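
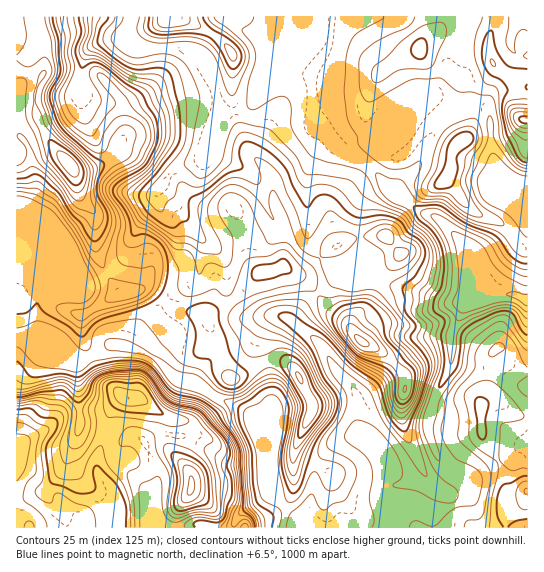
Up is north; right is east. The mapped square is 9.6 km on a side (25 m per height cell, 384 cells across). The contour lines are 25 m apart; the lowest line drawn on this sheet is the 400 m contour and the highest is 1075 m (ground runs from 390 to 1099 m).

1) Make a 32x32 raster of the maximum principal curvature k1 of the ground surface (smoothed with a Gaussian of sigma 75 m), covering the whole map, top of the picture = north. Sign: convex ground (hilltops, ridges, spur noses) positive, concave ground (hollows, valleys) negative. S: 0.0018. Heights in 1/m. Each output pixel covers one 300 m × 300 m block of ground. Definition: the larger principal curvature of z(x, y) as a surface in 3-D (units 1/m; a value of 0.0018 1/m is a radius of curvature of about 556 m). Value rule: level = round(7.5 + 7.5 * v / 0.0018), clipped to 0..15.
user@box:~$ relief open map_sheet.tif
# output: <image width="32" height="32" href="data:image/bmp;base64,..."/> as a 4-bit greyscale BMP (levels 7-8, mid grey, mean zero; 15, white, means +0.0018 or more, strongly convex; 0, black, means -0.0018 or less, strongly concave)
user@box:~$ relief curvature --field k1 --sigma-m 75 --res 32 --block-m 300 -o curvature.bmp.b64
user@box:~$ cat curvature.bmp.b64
<image width="32" height="32" href="data:image/bmp;base64,Qk12AgAAAAAAAHYAAAAoAAAAIAAAACAAAAABAAQAAAAAAAACAAATCwAAEwsAABAAAAAAAAAAAAAAABEREQAiIiIAMzMzAERERABVVVUAZmZmAHd3dwCIiIgAmZmZAKqqqgC7u7sAzMzMAN3d3QDu7u4A////AJmImLiKptj7l3h4iIiImaiIiZi4iv3Lh5mJiHh4iXiqiJiKqHfcjHeNiZiIiLl4q5p3m4iH7Jx3n4qZh4uIeKmpeJqJjMmtmJ+IiIeriIqIqoeLd4mK+5iPl3d46ImqeJnIe4eL3qh3ffmHiueYmXjbq6qq/8upaGj8mIz4mJmZarmc3OZonJZc+pdr+Iqph4eYrs63iL3br7eIfPuIqYiHh4iKmKmZis6Xi9+rp6mJh3ind4mImImph6/piIiqqYd5poiIeKiIiIv7mruqqriJvNuIiJqYh2ecu6mIiInJmJd8zaiIiamIqZmomYd4mIiHe5m4d5iqmqh3iYmYiImIeJt4qZmYmqqYh4qqmHiad3fKiLqYeIioiqiLzJh3m3d4y5q4iImYiXmazKmYicl3es2pd4iZmJh5l5qmae6od33Zd2iaqpioiYennJ7HiJiOx3h4l4qJqIiJh5vsd4iZr8y6mId5iph4iImXrIeLmf2Ju6iHeLmIeHiYmJyXjXzneKq5iImoh3iIh4iL2ayPhniqqYiJiIh4iId4iKivn2d4qYiIiXiIiIiHd4iHy493i9qoiIuHiIiJmHd4iJmc2s+XmoiNiIh4iJmIiIq6irepd4mHf6iIh4iJmoiMiJq6hniYeOyIeIiIiJqIi3iLiZmYzM2IiHiIiId5mHmI"/>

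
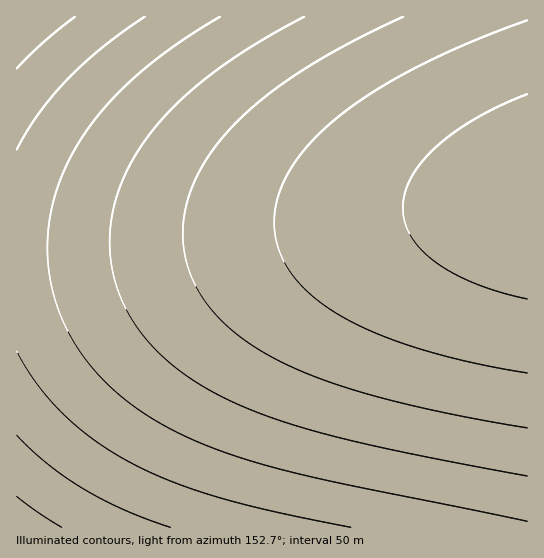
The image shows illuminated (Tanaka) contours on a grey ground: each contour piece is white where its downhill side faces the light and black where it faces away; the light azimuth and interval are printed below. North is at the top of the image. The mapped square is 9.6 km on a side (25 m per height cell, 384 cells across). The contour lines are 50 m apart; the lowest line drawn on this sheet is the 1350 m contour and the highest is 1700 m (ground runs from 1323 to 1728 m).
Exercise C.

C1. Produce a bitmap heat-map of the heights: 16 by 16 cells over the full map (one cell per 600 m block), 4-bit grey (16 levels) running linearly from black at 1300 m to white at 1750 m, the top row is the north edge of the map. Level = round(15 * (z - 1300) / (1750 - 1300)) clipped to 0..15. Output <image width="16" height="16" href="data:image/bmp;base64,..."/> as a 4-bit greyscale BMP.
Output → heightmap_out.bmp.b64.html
<image width="16" height="16" href="data:image/bmp;base64,Qk32AAAAAAAAAHYAAAAoAAAAEAAAABAAAAABAAQAAAAAAIAAAAATCwAAEwsAABAAAAAAAAAAAAAAABEREQAiIiIAMzMzAERERABVVVUAZmZmAHd3dwCIiIgAmZmZAKqqqgC7u7sAzMzMAN3d3QDu7u4A////AN3Mu6qqmZmIzLuqmZiIh3fLqpmIh3dmZrqZiHdmZlVVqZh3ZlVVRESph3ZlVEQzM5iHZlREMzIimHZlVEMyIiKYdmVEMyIiEZh2ZUQzIiERmHZlRDMiIRGYh2VUMzIhEamHdlVDMyIhuph3ZVRDMiK7qYd2VUQzMsu6mIdmVURD"/>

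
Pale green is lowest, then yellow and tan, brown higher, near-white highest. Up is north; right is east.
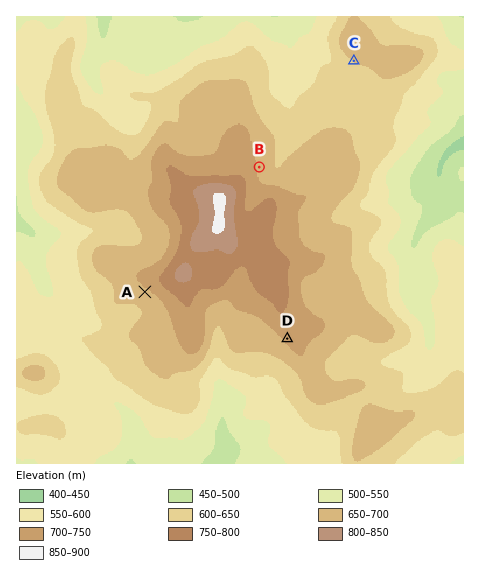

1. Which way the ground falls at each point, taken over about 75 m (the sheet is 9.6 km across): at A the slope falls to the SW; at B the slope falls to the E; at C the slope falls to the SW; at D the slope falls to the SW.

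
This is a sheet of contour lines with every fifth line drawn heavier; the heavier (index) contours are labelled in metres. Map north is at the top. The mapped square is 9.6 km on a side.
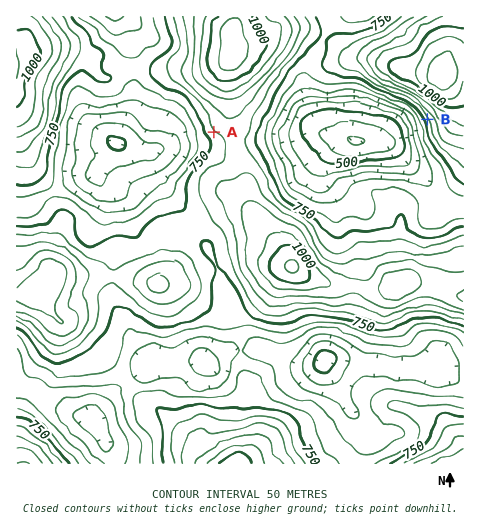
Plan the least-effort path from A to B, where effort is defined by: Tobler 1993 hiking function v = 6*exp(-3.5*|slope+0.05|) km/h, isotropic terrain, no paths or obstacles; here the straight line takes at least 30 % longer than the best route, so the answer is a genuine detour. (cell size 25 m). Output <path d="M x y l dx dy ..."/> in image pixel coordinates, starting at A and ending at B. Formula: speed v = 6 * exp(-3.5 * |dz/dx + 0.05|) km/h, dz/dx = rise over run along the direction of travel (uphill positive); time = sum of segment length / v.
<path d="M214 132l18 0 12-6 50-50 5-2 7 0 16 8 36 0 35 17 10 0 9 5 15 15"/>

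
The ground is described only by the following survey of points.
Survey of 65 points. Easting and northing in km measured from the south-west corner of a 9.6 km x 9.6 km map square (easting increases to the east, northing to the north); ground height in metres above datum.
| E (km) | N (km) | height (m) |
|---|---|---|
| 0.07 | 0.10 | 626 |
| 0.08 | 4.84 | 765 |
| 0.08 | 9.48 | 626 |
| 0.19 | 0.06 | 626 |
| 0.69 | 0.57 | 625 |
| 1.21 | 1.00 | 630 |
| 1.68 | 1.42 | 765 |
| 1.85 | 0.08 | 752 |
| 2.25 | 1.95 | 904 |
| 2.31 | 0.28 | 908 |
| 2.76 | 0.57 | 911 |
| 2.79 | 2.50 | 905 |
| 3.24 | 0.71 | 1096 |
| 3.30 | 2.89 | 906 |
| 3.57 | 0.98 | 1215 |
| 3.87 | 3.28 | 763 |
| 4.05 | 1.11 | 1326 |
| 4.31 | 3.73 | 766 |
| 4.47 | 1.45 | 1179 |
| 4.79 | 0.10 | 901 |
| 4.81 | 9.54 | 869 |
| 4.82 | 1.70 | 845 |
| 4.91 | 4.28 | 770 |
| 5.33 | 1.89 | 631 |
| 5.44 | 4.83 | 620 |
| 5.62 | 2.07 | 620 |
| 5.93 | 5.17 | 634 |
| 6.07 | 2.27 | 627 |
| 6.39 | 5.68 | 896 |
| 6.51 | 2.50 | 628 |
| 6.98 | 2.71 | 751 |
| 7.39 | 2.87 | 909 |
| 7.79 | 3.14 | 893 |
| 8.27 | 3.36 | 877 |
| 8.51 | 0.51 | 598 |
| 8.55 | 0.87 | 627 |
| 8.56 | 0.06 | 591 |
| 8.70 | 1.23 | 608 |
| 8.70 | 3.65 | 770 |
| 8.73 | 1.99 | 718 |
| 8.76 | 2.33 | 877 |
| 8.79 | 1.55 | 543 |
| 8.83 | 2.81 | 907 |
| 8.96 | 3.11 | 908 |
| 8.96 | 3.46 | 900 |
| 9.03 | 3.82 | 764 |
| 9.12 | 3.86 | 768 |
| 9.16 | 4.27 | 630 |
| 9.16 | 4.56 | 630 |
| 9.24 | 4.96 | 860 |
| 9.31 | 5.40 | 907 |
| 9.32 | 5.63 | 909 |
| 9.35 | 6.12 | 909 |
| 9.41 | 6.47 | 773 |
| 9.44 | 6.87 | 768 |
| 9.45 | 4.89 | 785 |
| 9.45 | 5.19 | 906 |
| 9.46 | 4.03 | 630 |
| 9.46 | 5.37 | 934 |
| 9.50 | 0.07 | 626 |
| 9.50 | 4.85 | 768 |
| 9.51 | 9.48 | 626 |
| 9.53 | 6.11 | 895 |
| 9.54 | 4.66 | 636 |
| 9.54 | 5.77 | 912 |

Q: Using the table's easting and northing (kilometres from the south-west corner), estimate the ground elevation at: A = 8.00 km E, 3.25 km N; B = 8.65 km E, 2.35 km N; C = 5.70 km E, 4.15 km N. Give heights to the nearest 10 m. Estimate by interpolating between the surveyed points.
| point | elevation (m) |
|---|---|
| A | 870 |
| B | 910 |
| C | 690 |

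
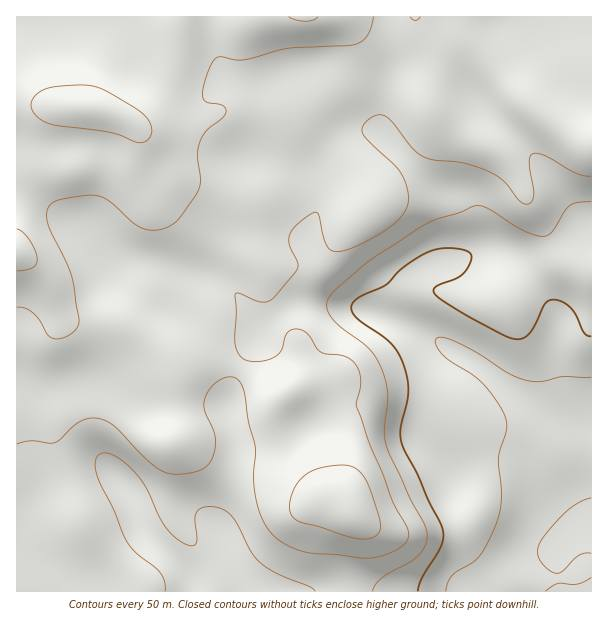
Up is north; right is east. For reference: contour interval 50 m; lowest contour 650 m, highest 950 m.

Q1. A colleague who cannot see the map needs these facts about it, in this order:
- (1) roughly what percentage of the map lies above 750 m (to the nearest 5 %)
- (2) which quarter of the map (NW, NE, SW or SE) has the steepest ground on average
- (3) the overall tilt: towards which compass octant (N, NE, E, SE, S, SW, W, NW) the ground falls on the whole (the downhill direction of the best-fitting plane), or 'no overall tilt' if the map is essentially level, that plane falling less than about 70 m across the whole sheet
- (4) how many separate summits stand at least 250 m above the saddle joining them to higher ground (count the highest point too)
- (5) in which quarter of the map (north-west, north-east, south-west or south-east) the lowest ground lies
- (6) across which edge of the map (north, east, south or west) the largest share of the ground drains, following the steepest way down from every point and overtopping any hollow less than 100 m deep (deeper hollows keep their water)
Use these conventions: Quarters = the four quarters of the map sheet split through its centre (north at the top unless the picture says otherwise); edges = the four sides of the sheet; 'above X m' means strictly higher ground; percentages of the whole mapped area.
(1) Roughly 85 % of the ground is higher than 750 m.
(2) The steepest ground, on average, is in the south-east quarter.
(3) On the whole the ground falls towards the south-east.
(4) Counting only tops that stand 250 m proud, the map has 1 summit.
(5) Look to the south-east quarter for the lowest ground.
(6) Drainage is mainly to the east: more ground falls towards that edge than towards any other.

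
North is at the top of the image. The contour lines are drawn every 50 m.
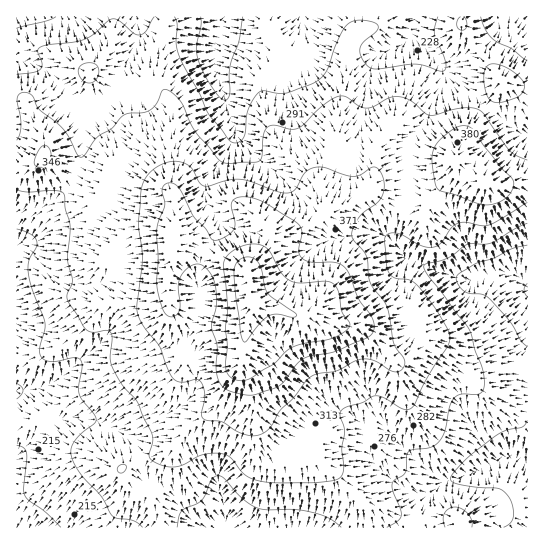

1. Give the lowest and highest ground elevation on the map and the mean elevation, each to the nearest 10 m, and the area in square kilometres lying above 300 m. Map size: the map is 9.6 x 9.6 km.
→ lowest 150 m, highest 540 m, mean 300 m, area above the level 44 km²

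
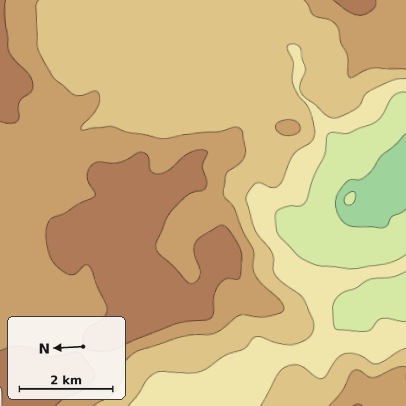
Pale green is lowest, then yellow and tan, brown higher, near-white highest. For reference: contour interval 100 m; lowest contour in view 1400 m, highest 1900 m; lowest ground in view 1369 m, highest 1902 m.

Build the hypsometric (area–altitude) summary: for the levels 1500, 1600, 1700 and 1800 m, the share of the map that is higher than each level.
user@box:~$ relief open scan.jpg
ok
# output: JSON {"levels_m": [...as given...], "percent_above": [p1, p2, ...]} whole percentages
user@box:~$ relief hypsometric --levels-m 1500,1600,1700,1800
{"levels_m": [1500, 1600, 1700, 1800], "percent_above": [89, 75, 42, 15]}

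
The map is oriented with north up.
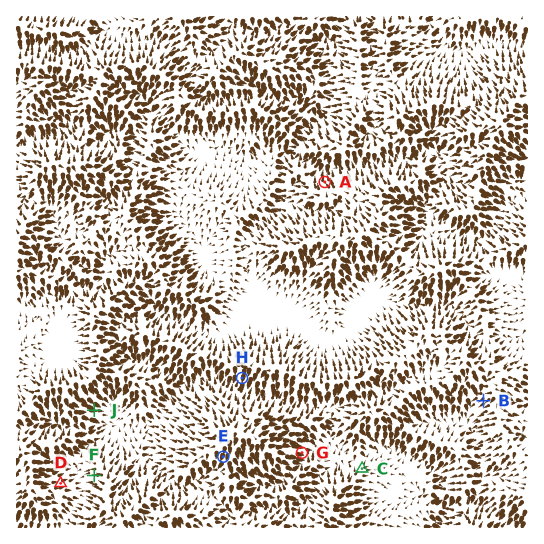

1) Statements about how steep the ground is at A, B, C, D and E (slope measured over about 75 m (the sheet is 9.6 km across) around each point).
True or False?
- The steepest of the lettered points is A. True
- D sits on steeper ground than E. False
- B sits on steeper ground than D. True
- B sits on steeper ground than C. True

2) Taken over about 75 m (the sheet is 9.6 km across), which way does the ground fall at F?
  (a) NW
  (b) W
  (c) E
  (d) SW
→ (b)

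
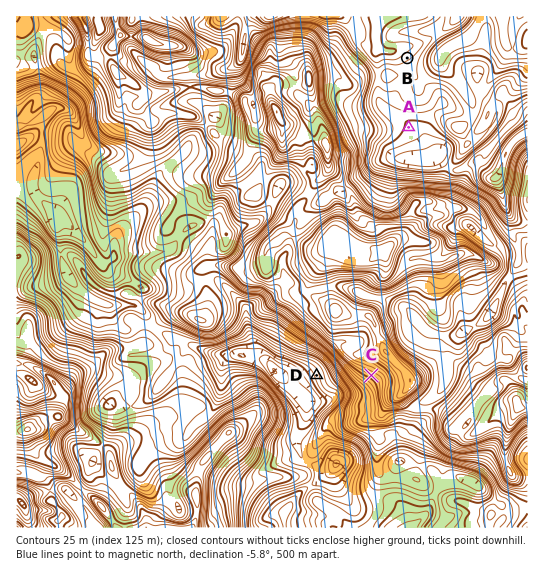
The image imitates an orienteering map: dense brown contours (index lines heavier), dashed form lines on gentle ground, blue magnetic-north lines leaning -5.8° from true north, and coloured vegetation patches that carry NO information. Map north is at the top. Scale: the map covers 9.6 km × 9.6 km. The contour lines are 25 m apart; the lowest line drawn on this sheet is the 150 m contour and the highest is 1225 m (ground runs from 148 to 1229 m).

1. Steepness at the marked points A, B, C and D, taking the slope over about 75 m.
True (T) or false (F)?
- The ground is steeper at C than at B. T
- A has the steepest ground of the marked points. F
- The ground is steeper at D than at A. T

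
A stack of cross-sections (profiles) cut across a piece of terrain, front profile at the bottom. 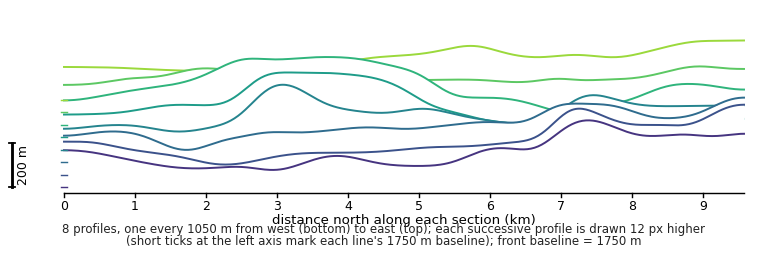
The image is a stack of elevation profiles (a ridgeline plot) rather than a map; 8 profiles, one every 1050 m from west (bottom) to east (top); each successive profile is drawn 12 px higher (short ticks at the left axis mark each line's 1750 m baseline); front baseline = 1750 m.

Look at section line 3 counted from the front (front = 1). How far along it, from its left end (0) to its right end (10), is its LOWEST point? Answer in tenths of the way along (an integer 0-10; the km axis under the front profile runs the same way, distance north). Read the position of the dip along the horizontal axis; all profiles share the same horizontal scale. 2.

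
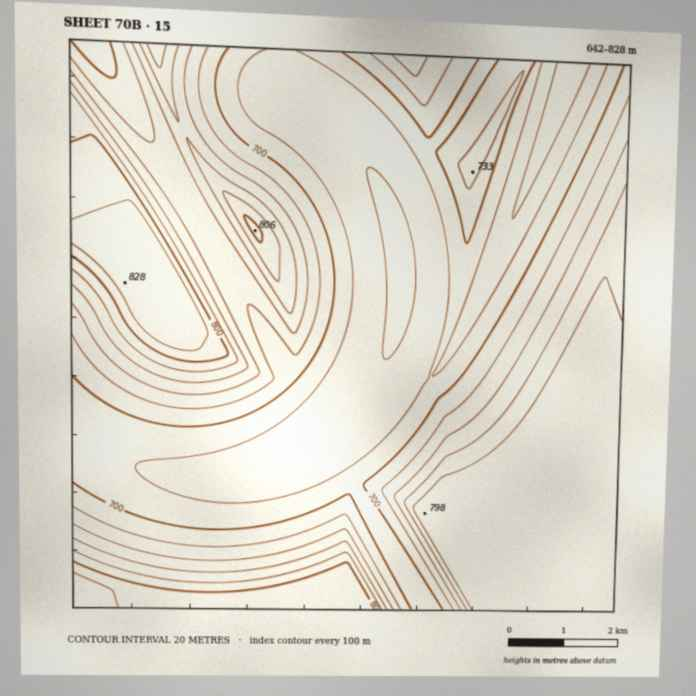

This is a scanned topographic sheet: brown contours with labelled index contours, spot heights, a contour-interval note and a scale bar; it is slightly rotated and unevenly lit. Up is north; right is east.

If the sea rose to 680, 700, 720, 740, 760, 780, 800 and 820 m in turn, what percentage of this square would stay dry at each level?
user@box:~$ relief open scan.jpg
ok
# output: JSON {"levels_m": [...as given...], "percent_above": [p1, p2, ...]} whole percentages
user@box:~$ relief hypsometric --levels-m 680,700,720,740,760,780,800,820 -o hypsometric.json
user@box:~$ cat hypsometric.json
{"levels_m": [680, 700, 720, 740, 760, 780, 800, 820], "percent_above": [80, 63, 50, 39, 31, 24, 8, 3]}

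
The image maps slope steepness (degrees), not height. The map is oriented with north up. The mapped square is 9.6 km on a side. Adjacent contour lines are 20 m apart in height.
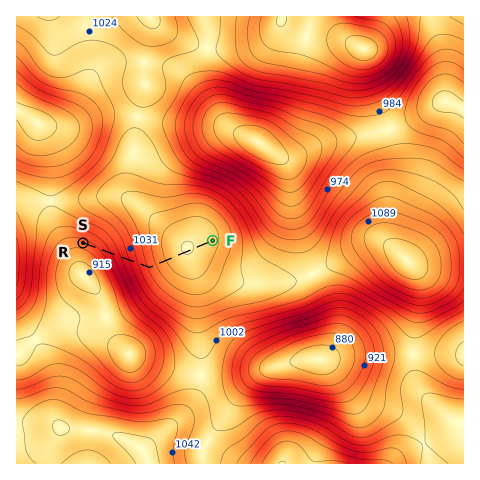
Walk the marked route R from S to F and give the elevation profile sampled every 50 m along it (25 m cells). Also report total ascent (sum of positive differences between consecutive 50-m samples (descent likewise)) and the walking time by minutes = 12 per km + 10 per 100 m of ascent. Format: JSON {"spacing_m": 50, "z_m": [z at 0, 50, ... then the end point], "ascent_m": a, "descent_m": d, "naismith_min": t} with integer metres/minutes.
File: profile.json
{"spacing_m": 50, "z_m": [952, 952, 952, 953, 954, 955, 957, 960, 962, 966, 969, 973, 977, 981, 985, 990, 994, 999, 1004, 1009, 1014, 1020, 1025, 1030, 1035, 1040, 1045, 1050, 1054, 1059, 1063, 1068, 1073, 1078, 1083, 1087, 1092, 1096, 1100, 1104, 1107, 1110, 1113, 1115, 1117, 1119, 1120, 1121, 1121, 1121, 1121, 1120, 1119, 1118, 1117, 1115, 1114, 1112, 1110, 1108, 1107], "ascent_m": 169, "descent_m": 14, "naismith_min": 53}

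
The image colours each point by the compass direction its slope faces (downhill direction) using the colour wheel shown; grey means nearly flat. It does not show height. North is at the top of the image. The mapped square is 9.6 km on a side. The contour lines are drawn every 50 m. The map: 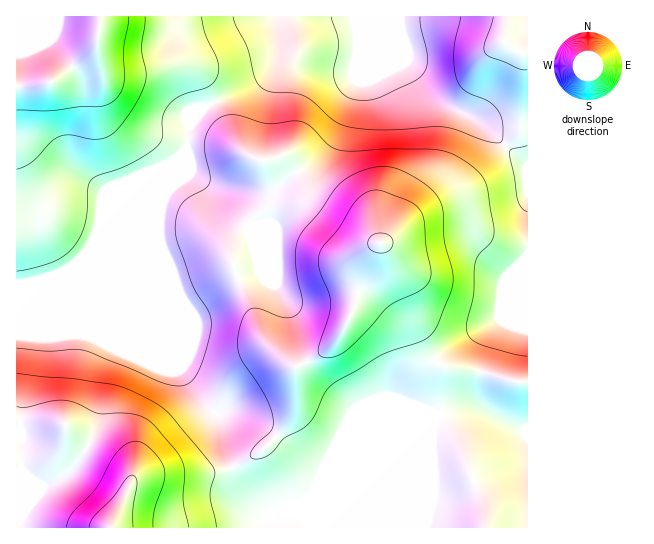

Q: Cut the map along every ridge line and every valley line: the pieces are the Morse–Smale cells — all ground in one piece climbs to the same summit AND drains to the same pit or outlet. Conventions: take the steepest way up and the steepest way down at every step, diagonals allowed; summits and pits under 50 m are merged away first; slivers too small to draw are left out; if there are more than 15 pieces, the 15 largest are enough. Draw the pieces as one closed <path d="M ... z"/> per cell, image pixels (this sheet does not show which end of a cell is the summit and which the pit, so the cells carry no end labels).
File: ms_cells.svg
<path d="M383 16l-104 0 0 37-10 20-14 11-50 23-16 19-2 23-9 8-12 7-67 67-10 18-12 14-24 14-19 6-18 2 1 243 511-1-1-271-23 59-12 19-8 25-5 26 0 13 2 7 7 6-10-3-12 0-24 5-5 4-2 6-49 48-116 48-3 0-11-10-16-22-16-38-7-34-13-12-21-29-19-44 1-71 8 23 14 25 4 0 24-18 22-10 22-8 0-9-11-33-24-22-18-22-17-12 32 15 32 5 16 0 6-2 36-27 17-17 13-22z"/><path d="M398 16l-14 1-33 80-10 28-13 22-17 17-36 27-6 2-16 0-32-5-22-9 12 11 14 19 23 20 11 33 0 9-22 8-22 10-24 18-4 0-14-25-9-23 1 75 18 40 21 29 13 12 7 34 16 38 16 22 11 10 24-8 95-40 49-48 2-6 5-4 24-5 21 2-8-12 0-13 5-26 8-25 12-19 24-60 0-89-46-42-37-20-17-13-20-25-7-13z"/><path d="M278 16l-262 1 1 267 10 0 26-7 24-14 12-14 10-18 67-67 12-7 9-8 2-23 16-19 50-23 14-11 10-20 1-22z"/><path d="M527 16l-128 1 2 36 7 13 20 25 17 13 37 20 45 41z"/>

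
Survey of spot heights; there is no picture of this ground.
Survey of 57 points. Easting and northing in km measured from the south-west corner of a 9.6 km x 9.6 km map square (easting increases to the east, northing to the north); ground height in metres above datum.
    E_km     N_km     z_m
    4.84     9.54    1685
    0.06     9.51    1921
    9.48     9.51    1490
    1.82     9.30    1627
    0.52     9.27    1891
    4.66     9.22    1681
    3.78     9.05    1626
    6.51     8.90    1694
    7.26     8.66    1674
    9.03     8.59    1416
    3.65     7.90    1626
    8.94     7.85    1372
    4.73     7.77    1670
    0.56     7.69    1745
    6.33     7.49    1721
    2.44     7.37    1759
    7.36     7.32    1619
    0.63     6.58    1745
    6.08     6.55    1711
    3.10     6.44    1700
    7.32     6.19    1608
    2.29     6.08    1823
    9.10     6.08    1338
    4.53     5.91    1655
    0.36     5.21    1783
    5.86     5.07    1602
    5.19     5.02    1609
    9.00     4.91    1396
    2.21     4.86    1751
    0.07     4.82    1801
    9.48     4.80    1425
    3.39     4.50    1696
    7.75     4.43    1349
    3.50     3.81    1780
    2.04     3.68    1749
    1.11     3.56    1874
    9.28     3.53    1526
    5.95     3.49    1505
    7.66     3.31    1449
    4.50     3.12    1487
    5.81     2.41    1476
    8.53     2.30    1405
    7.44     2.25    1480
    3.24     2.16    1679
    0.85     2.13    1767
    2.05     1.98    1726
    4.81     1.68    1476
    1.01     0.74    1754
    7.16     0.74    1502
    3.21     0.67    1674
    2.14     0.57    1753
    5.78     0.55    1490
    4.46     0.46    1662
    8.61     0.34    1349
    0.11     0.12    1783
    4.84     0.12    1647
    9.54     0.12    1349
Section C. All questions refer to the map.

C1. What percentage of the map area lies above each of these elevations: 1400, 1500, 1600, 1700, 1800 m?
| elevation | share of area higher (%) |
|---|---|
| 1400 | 92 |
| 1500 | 72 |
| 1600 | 59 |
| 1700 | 33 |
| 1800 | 6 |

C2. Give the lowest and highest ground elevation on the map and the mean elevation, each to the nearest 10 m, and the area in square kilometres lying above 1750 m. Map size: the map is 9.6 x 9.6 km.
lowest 1320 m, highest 1930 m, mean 1620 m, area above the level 16.9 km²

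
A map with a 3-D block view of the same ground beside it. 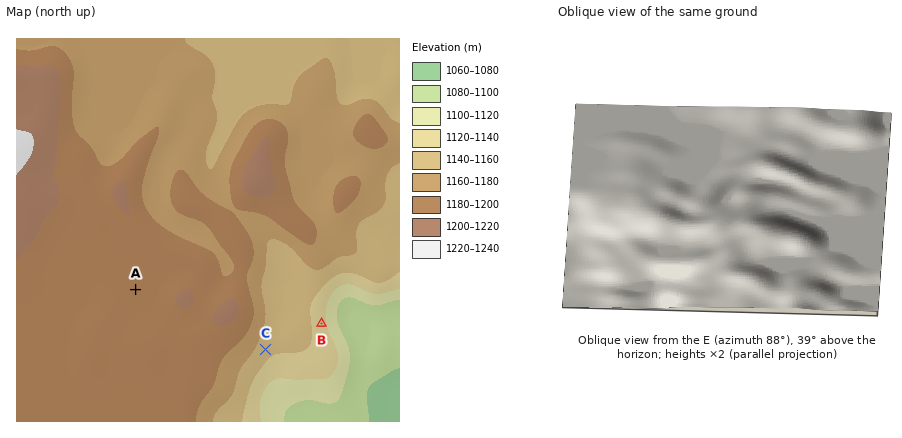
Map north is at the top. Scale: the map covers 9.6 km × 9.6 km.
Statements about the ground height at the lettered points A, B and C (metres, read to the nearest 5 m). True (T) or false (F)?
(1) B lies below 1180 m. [T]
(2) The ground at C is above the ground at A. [F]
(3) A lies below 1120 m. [F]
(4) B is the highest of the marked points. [F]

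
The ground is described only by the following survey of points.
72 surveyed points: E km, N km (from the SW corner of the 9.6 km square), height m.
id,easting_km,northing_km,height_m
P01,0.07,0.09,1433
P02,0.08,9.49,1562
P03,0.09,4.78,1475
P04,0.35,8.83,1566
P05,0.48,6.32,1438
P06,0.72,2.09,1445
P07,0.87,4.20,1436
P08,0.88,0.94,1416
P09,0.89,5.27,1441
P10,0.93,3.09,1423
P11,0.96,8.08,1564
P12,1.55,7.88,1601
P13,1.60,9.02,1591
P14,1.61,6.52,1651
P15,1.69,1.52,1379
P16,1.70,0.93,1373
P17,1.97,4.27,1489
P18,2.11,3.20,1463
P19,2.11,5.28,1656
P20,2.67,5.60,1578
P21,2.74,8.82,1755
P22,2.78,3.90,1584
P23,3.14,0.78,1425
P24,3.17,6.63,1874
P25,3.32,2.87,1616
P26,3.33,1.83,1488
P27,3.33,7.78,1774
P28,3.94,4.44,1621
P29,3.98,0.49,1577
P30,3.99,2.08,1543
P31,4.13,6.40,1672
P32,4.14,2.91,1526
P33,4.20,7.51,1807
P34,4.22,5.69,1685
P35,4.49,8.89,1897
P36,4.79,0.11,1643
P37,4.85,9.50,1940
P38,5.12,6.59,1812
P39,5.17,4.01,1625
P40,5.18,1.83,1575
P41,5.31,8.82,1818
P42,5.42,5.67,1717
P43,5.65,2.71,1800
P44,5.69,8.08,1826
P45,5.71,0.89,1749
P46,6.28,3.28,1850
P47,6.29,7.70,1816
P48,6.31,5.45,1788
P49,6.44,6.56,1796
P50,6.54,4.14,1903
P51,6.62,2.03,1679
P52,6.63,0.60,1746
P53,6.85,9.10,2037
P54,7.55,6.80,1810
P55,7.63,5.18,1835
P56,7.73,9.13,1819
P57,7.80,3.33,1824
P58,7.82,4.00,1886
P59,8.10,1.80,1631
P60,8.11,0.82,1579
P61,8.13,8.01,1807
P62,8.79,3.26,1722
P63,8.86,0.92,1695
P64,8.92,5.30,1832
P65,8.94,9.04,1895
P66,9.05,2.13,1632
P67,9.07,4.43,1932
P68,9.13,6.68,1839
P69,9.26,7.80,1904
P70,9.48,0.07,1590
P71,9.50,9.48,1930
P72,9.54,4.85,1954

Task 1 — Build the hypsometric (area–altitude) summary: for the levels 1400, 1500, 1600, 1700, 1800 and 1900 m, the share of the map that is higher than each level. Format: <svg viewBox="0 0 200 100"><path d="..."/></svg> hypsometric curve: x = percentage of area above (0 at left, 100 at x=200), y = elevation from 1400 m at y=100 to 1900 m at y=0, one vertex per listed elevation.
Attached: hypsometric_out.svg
<svg viewBox="0 0 200 100"><path d="M192 100l-29-20-32-20-34-20-36-20-45-20"/></svg>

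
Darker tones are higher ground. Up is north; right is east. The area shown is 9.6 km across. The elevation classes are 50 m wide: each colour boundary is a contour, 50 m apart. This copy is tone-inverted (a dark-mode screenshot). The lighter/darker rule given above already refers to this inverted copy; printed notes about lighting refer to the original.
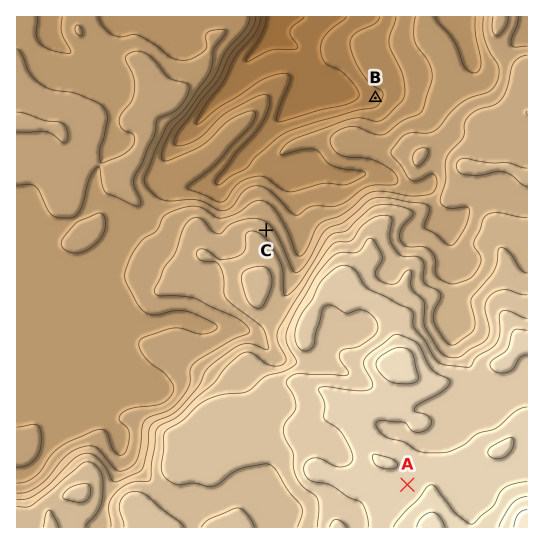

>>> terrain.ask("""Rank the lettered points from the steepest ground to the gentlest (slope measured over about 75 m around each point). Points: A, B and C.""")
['C', 'B', 'A']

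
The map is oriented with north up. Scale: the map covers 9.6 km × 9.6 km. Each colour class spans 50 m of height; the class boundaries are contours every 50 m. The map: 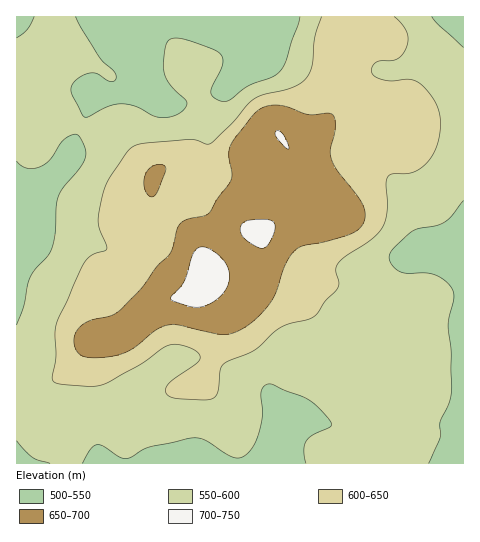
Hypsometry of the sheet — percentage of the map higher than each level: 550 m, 83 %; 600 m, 38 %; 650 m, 15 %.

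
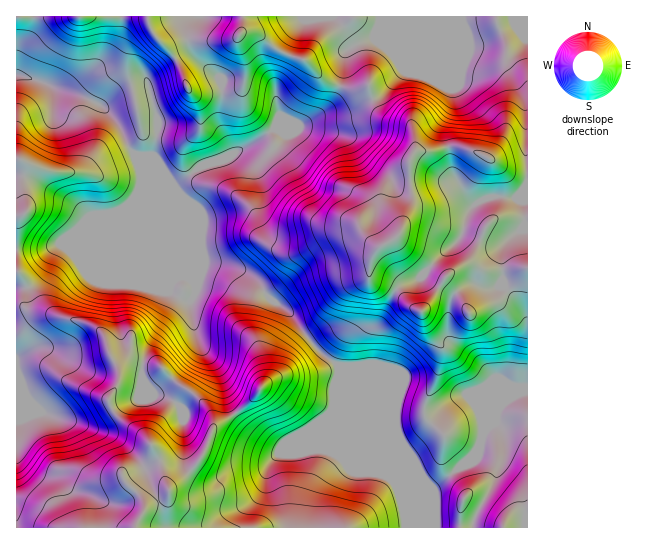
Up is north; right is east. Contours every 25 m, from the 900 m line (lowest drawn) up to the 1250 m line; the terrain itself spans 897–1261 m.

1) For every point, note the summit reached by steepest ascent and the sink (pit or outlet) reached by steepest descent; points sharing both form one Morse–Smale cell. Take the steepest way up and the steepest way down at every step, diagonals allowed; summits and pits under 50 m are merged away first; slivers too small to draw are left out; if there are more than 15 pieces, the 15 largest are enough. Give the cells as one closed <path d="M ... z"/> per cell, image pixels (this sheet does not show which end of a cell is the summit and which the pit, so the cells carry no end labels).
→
<path d="M527 16l-192 0 17 23 7 4-12 6-3 6-1 20-4 15-13 19-28 18-11 4-13-2-49 30-23 6-27 20-12-3 13 13 27 64 3 4 24 2 17 8 14 13 4 8 8 7 15 10 24 32 14 14 11 7 4 7 50 50 6 16 15 21 7 15 12 15 7-3 38-32 8-22 8-8 7-16 14-11 15-6z"/><path d="M18 75l-2 0 0 452 389 1 0-15-8-30-41-97-19-22-11-7-14-14-19-26-12-12-8-4-22-25-17-9-28-4-3-4-27-64-27-27 3 13 44 104 0 6-6 10-19-8-4-6-30-72 0-22 4-10 0-12-4-13-8-9-10-24-18-20-19-9z"/><path d="M334 16l-212 0-3 22-10 16-34 31-14 5 42 15 19-16 11-4 14-1 10 33 0 16-4 21-2 2-14 1 26 24 12 4 27-20 23-6 49-30 13 2 11-4 30-20 5-6 8-19 3-27 3-6 12-6-7-4z"/><path d="M359 389l0 4 38 90 8 30 1 15 122-1-1-136-14 5-14 11-7 16-8 8-8 22-38 32-7 3-12-15-7-15-15-21-6-16z"/><path d="M121 16l-104 0-1 58 45 15 14-4 20-16 20-23 5-12z"/>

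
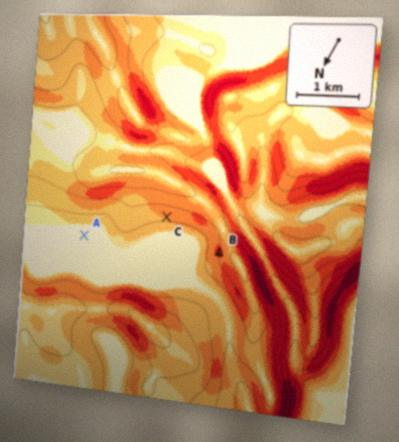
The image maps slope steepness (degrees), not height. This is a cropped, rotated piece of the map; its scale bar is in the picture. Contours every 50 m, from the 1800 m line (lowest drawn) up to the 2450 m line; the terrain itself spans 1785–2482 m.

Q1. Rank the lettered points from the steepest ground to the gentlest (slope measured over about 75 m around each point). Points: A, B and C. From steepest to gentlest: B C A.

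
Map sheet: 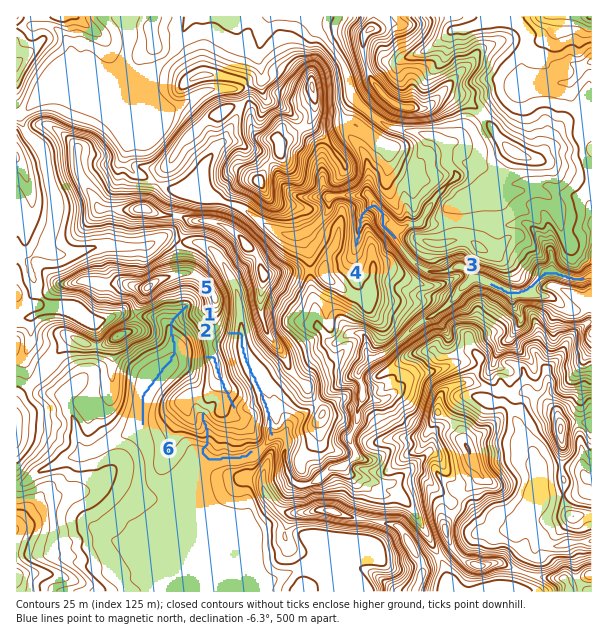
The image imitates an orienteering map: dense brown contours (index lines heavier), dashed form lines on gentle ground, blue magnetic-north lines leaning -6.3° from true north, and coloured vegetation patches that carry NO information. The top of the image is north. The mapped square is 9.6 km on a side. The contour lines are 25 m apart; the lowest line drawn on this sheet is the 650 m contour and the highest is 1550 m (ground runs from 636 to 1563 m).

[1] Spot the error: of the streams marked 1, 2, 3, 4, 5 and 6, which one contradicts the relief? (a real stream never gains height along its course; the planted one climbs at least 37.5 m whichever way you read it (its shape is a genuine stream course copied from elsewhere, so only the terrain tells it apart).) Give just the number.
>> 2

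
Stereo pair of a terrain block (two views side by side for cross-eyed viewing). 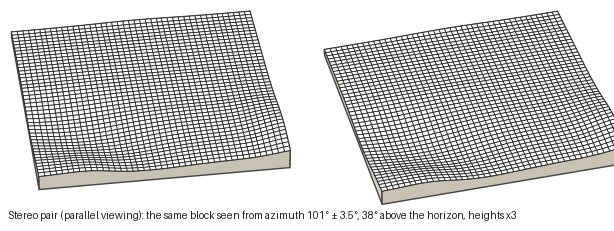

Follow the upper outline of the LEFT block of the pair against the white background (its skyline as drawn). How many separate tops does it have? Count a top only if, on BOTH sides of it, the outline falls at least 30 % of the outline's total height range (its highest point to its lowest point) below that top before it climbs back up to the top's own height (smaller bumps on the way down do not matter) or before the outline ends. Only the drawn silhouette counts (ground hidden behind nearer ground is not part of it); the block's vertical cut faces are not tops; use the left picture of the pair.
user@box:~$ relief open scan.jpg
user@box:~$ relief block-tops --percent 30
0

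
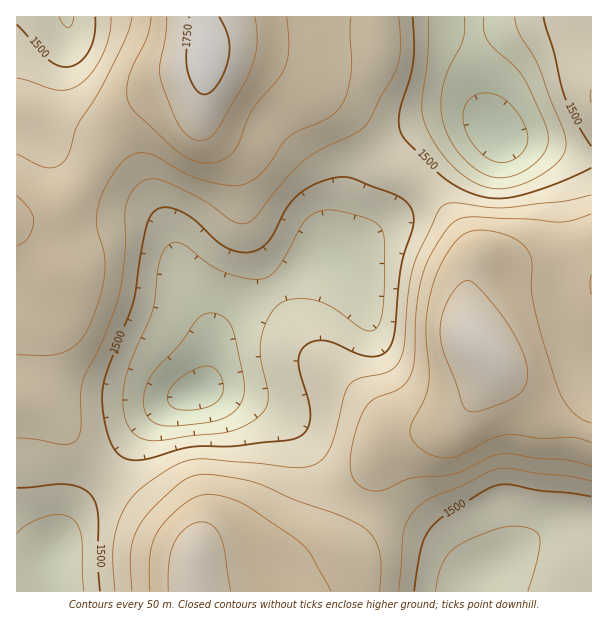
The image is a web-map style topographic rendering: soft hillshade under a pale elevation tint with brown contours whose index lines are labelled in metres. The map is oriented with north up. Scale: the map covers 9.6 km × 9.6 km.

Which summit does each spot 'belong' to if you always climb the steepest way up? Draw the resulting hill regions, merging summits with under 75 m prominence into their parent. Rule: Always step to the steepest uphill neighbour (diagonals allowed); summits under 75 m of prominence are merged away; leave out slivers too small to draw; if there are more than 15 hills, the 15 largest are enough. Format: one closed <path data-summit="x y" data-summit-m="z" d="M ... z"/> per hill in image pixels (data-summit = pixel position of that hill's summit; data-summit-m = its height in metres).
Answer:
<path data-summit="207 54" data-summit-m="1766" d="M591 16l-575 1 1 575 38-1-1-34 7-23 11-19 12-17 26-28 26-36 13-14 25-20 28-11 6-14 6-34 8-17 18-17 41-21 34-24 11-4 10 0 2-3 14-39 8-31 13-21 19-18 21-14 16-8 24-6 21 0 12 4 15 16 5 1 30 3 37 12 12 3 7-1z"/><path data-summit="477 342" data-summit-m="1745" d="M474 118l-21 0-31 9-18 11-24 19-13 14-7 14-8 31-14 39-2 3-10 0-11 4-34 24-45 24-19 22-9 43-6 14 34 7 25 8 20 11 17 16 22 43 15 18 28 16 26 8 31 13 23 15 31 32 5 1 25-17 26-20 13-8 20-6 29-1 0-367-56-16-35-4-15-16z"/><path data-summit="194 569" data-summit-m="1730" d="M213 390l-10 0-15 4-27 15-25 25-26 36-32 36-11 16-12 29-1 33 2 8 418-1 0-6 4-7-41-38-26-16-48-16-28-16-15-18-16-34-17-20-26-16z"/>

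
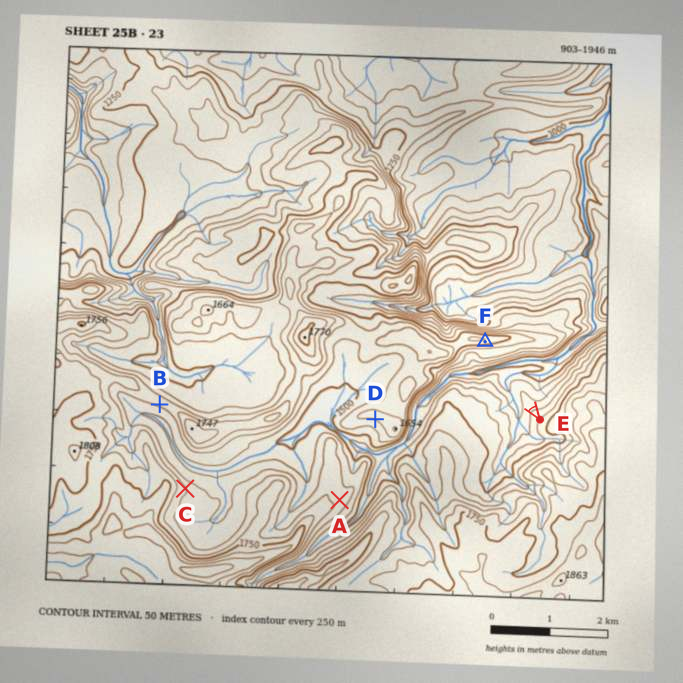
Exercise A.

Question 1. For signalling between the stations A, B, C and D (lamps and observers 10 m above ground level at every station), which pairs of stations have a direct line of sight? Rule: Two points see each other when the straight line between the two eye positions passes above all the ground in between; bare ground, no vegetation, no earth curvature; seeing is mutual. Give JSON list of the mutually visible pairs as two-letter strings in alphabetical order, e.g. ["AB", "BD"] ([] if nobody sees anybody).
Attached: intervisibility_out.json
["AD", "BC", "CD"]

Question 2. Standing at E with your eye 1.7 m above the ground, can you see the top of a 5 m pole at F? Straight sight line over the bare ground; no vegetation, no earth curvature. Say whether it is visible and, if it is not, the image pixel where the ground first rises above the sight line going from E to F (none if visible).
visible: true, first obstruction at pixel None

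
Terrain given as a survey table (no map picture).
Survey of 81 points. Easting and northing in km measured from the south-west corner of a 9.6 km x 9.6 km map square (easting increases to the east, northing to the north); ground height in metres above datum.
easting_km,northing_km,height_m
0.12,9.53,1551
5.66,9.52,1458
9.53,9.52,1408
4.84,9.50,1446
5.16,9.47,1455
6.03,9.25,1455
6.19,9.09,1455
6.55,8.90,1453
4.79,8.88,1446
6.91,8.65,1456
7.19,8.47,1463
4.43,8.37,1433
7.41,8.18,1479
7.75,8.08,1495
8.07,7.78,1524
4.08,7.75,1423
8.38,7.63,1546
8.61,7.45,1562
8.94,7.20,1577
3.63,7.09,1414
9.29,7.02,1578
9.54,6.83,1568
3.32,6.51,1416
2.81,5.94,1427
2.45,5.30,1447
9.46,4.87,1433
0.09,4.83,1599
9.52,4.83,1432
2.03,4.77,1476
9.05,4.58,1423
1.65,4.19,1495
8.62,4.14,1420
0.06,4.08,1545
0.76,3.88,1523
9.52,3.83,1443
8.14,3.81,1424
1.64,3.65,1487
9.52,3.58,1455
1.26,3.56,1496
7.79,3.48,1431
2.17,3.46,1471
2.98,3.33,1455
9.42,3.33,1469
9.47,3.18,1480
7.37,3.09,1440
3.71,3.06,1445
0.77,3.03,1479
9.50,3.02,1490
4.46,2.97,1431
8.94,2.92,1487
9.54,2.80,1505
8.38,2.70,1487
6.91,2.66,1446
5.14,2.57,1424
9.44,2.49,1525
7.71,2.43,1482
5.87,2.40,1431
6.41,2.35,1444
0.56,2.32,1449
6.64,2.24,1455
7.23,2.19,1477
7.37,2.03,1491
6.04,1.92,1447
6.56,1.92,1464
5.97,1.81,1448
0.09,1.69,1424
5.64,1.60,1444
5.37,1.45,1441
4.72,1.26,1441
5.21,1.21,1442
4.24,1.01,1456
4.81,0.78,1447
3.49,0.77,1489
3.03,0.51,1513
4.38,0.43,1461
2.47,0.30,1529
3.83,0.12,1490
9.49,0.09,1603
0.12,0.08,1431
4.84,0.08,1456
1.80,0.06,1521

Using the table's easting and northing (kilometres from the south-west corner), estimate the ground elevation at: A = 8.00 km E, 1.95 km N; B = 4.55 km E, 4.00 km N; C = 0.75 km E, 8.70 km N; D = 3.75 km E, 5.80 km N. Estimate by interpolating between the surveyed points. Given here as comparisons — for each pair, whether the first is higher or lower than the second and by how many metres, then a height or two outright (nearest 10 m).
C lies higher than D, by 110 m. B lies lower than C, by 110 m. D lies lower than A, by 90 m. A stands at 1520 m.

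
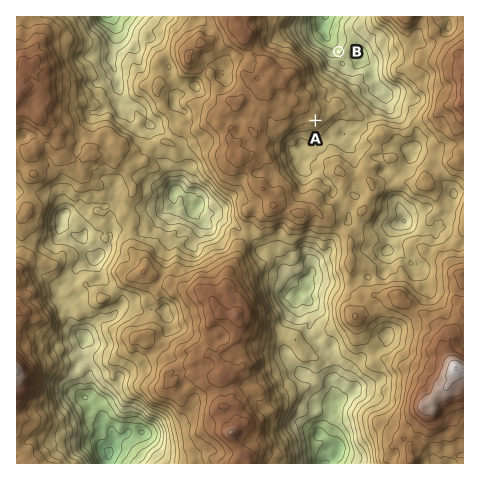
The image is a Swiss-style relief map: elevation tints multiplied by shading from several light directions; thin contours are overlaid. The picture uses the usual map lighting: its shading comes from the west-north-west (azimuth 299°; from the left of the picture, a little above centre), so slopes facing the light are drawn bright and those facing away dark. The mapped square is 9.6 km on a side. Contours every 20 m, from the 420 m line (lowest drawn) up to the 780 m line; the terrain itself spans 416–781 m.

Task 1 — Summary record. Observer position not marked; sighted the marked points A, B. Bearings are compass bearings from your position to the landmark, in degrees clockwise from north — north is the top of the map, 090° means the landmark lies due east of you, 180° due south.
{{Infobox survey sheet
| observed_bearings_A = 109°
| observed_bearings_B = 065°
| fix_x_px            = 244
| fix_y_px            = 96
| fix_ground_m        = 680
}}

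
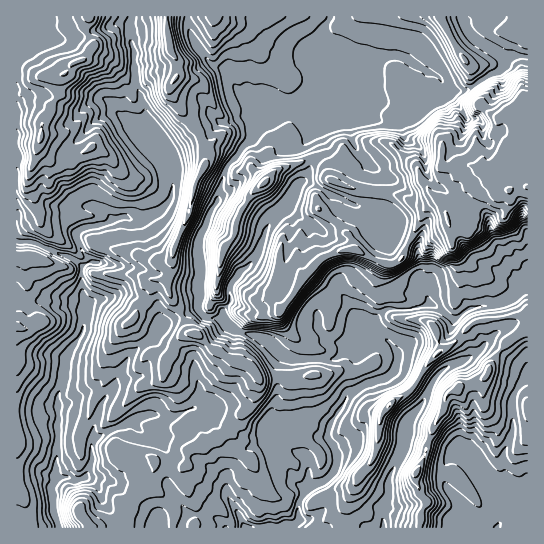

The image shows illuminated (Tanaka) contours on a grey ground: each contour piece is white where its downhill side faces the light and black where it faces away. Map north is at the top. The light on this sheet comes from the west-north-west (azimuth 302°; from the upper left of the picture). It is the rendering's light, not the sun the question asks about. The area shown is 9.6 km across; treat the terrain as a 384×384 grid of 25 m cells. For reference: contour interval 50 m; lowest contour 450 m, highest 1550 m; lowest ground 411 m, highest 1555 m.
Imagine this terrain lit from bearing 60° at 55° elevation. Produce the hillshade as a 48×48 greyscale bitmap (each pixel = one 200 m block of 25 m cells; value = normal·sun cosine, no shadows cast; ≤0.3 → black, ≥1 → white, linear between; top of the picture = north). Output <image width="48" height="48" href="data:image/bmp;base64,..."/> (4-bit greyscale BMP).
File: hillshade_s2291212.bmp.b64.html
<image width="48" height="48" href="data:image/bmp;base64,Qk32BAAAAAAAAHYAAAAoAAAAMAAAADAAAAABAAQAAAAAAIAEAAATCwAAEwsAABAAAAAAAAAAAAAAABEREQAiIiIAMzMzAERERABVVVUAZmZmAHd3dwCIiIgAmZmZAKqqqgC7u7sAzMzMAN3d3QDu7u4A////ALztAK7czMu7vMvoZneGmpu8llndy7u7u73qBN7KzMq7vL3GeJqnmZq8p1jc3KvLu87qFu66u6q6rM2Xmr25uYm8t0Xe66zLu97raMyqqry5vNuIq97bmXi8thf/2b3Lu+7sq6iImryqvMqZvd3LqFe7xSruu9y6qu3beJdomru6zMqZzdvKq3SryCrezcupmtzLeKdZu826u7qr3svKvKZavGbd3LmImd3cebh7zdyqu7u87cu73IhHzZTM26d5l+7sibqL3Mqqq7u83Lu824lFzbSKunV6pu7smKqru7qqu7q8zLu7yohEzbRKmEWMt+7cmKmKu6qau7mbu6qru5dVyrg3l1ettt3cmJmZqpiKu6mJqqmqq7h1fapTmInNt9zLmImpmYZ6uoh4qrmZq7qZeNqSarvdusvMt3mqiHesyXd3rcqqvLq7uGunSszN3czdt3ipmInNx2eJ3+y83tu7y2abiJnd3d3tuGeaiJrNtmis/+3M3dy8zISIq4bNzN3cuWaKmZq7hZ3e/8mbzdy825VIuqmbu8uqu3RomrmYe+7u6me83MzMuZY4y6qZururzJRHm8t3z/7HMSjdy8zLl2Q82qqqmcze7rVGrMuK7toQIljcu8y4Z4i+2YvMu83u7bdmjMl97JY0Zqqcu8uHirzLmsu7qbzd3Kd2aKeu6Fl0ib15u7l3m7y4iqq8uqu7u4RWVpnO1VuXibu3rKiJqsyoeaqrzaqqq4aYeJrN1UrId5q6iphzNYqoaKvMzKq87bmHeIm95QqrdYuslkIAN2liBKzMu83uy5ZXiqnN5AqrpHu7uEFLy6gQBYm7u8ynnHervLis1Qi8xnu8uovuyscgR1aYmnVb7JvMzLhsuTW92YvMuZ3supdRaXdzW1a928u7u7pZnFKt26q6ec3MunZTi8xSaEfN27u6mqpUq5J8u7qGndy7qVVFq8tXhUjMzLqXeauCu8U5mbt2zbqZl2ZIu7lol2iqqqlleryhe7kziKyYuXm7uoNrqaiKuWiqmJdXrN2yW6tkXMunWM3cyTOpmZmruzeqmYZq3u20Kqt4me24i93bljiWqqq8ywasu5iu/uyjKdu5zLzMu73JdXx1q7u7uwWsy7zv/tuCOezMvN3Kqs2Xe9olzKy6uyS93c3/7clBW97du8zMuruZzcUn3aupqzW93d7+26YSne7+y7zMzMu7zLYnzbhoqka93u/tuoEGzt7tu7u7u7u7u7tmm4Fau2esze7bqUA73d/su7u7u7u7q7u6hAa5qniavN2pqRB83O/cuqu7u7u7q7u8pRbJdneJu7mJuBKczv7LqqvMu7u7q7vLlneJVWeau5ebxzWM7/26qrzMu7u7u7y6YmzZZpqqvKq92EWO/9uqq8zLu7u7u7uoMq3cuqu7ur3e6DSv/ZqqvMzLu7u7u6qmGO7ambu7uq7/10Pf54q7vMy7u6qqqqqDTeyYiLuqqb7+yETvtZu8y7u7uqqqqplirsmaqruqmK3uuEXulpvMu7u7u5qqqYdF7qq6qg=="/>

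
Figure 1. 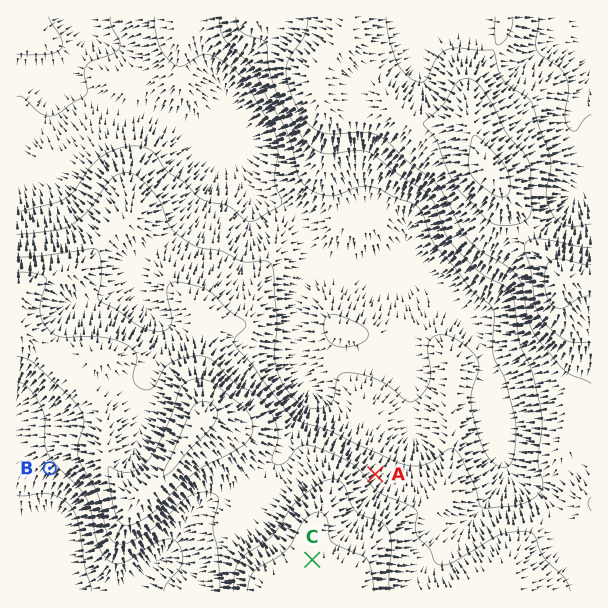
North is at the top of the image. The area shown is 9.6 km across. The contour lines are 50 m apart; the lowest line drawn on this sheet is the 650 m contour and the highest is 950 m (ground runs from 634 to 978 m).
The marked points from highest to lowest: C A B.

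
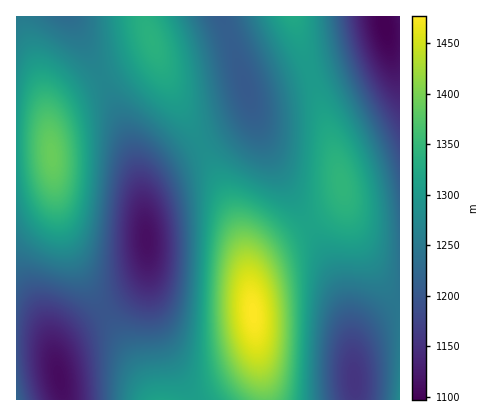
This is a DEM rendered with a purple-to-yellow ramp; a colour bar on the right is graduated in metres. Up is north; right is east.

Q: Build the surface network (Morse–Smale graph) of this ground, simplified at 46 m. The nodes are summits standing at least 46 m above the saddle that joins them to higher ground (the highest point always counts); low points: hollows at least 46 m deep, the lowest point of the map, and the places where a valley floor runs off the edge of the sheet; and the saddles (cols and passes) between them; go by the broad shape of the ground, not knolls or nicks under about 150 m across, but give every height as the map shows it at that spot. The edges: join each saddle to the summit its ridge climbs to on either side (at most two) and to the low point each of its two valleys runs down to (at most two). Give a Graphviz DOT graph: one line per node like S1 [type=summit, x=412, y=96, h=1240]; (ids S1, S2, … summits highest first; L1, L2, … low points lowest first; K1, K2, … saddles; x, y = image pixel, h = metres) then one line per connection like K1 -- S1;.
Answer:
graph terrain {
  S1 [type=summit, x=254, y=314, h=1477];
  S2 [type=summit, x=52, y=156, h=1390];
  S3 [type=summit, x=152, y=40, h=1339];
  L1 [type=low, x=384, y=24, h=1097];
  L2 [type=low, x=60, y=378, h=1109];
  L3 [type=low, x=146, y=240, h=1112];
  L4 [type=low, x=354, y=380, h=1155];
  L5 [type=low, x=246, y=86, h=1205];
  K1 [type=saddle, x=308, y=224, h=1315];
  K2 [type=saddle, x=310, y=76, h=1302];
  K3 [type=saddle, x=200, y=144, h=1283];
  K4 [type=saddle, x=102, y=78, h=1269];
  K5 [type=saddle, x=398, y=304, h=1246];
  K6 [type=saddle, x=104, y=312, h=1198];
  K1 -- S1;
  K1 -- L4;
  K1 -- L5;
  K2 -- S1;
  K2 -- L1;
  K2 -- L5;
  K3 -- S1;
  K3 -- S3;
  K3 -- L3;
  K3 -- L5;
  K4 -- S2;
  K4 -- S3;
  K4 -- L2;
  K4 -- L3;
  K5 -- S1;
  K5 -- L1;
  K5 -- L4;
  K6 -- S1;
  K6 -- S2;
  K6 -- L2;
  K6 -- L3;
}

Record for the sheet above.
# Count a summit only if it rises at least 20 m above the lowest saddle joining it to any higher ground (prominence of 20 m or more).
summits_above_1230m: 4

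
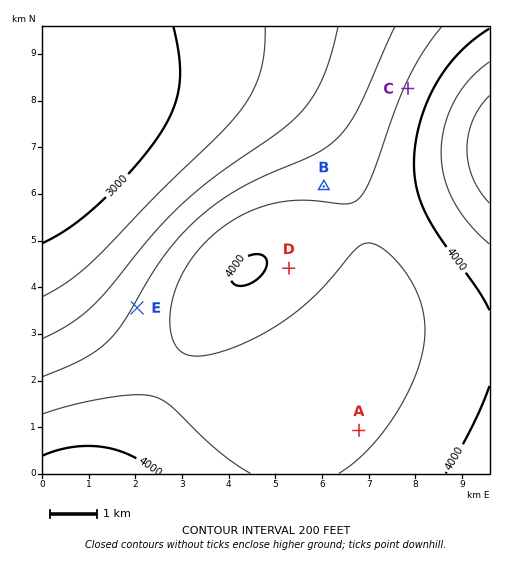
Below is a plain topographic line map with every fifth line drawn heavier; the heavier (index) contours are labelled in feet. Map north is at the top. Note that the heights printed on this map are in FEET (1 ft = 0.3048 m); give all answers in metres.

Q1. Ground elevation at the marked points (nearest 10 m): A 1140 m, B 1140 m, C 1170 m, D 1200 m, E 1110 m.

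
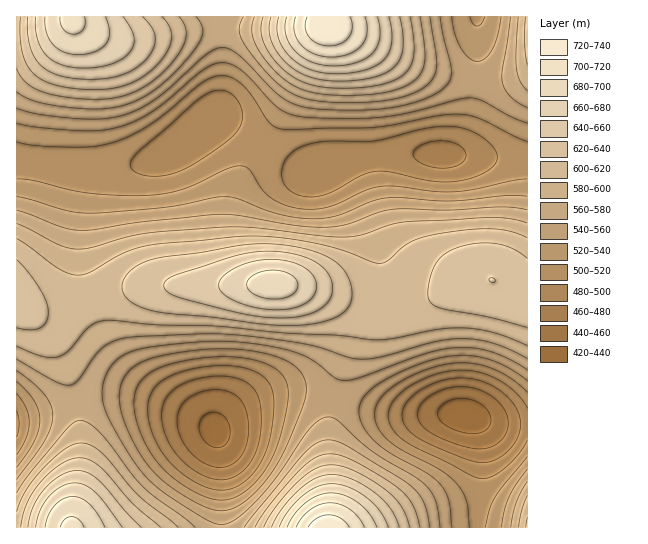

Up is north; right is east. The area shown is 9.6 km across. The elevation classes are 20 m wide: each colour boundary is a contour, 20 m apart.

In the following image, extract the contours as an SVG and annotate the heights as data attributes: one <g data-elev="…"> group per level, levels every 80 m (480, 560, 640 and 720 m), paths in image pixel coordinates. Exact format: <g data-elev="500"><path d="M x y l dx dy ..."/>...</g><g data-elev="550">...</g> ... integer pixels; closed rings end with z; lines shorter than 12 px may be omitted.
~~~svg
<g data-elev="480"><path d="M217 480l-11-3-11-6-10-8-9-9-7-11-4-10-3-11 0-11 1-8 4-7 6-6 8-5 22-8 24-1 18 5 6 5 5 5 5 16 0 24-5 22-10 15-13 10-8 2z"/><path d="M477 462l-15-4-31-13-13-7-8-7-6-8-2-8 2-9 6-8 10-8 13-7 14-4 14-1 13 1 12 4 11 6 10 8 8 9 5 11 0 10-3 11-7 11-11 9-10 4z"/><path d="M434 167l-10-2-8-6-3-5 3-5 11-6 16-2 14 3 8 7 1 7-7 7-12 3z"/></g><g data-elev="560"><path d="M440 527l-4-25-4-9-6-7-12-10-40-23-15-12-21-20-9-4-10 3-9 8-37 54-28 30-11 8-8 4-8 0-8-3-50-31-13-12-12-15-20-33-11-23-2-17 4-16 5-8 6-7 8-5 10-4 32-5 48-4 39 3 38 7 19 8 23 18 9 4 18-4 66-24 30-5 17 0 17 4 18 7 18 11"/><path d="M527 481l-11 21-5 25"/><path d="M17 371l16 12 11 11 7 11 2 10-2 12-6 12-28 40"/><path d="M527 210l-25-3-53 3-54-1-17 4-32 12-23 2-32-2-54-10-20-1-76 8-58 8-21-3-45-17"/><path d="M17 108l24 7 38 4 24 0 20-4 16-6 15-9 16-12 36-33 9-6 7-2 7 2 8 4 40 40 10 8 11 4 20 4 32 1 28-1 24-3 18-5 14-6 9-6 7-8 1-7 0-7-8-32-3-18"/><path d="M511 17l-9 53 0 12 3 8 6 7 16 11"/></g><g data-elev="640"><path d="M141 527l-43-47-11-7-10-3-8 2-8 3-16 14-12 17-5 21"/><path d="M399 527l-8-18-16-16-24-14-10-4-10-1-14 4-16 10-19 21-10 18"/><path d="M260 317l18 1 16-1 15-3 10-5 8-6 5-9 0-11-4-9-9-10-15-7-21-5-21-1-27 5-57 18-9 4-5 5 2 7 11 7 55 14z"/><path d="M491 282l4 0 0-3-5-1-1 1z"/><path d="M28 17l-1 14 3 14 4 11 6 9 9 6 10 4 15 3 16 1 19-1 14-4 14-6 10-10 7-11 1-10-3-10-9-10"/><path d="M271 17l-2 12 2 10 6 12 9 12 11 8 12 6 14 3 16 1 19-1 16-3 12-4 9-7 5-8 3-11 0-14-3-16"/></g><g data-elev="720"><path d="M349 527l-8-9-12-3-12 3-9 9"/><path d="M307 17l-2 10 4 10 8 6 12 3 12-3 8-6 3-10-2-10"/></g>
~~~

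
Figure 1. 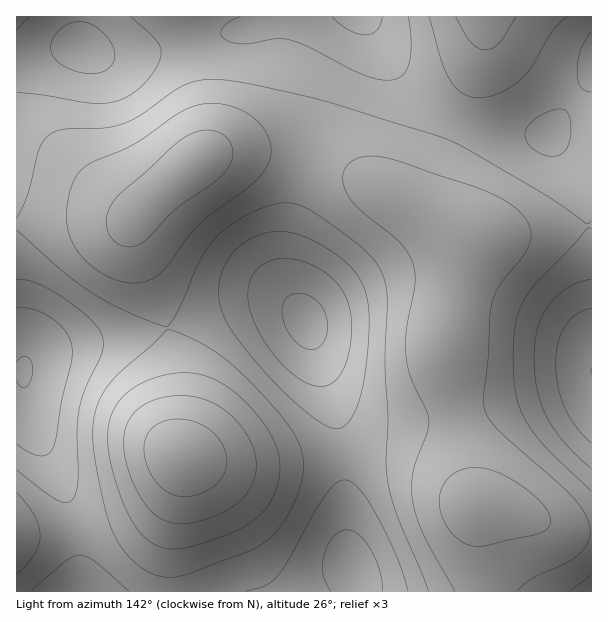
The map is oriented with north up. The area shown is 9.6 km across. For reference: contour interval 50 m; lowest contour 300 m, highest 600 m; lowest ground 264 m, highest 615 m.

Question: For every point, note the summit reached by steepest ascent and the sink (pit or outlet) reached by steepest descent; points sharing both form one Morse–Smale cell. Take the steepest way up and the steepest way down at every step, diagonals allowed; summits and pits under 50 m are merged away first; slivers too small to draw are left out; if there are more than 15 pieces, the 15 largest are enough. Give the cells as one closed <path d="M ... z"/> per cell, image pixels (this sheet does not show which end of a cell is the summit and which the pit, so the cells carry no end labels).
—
<path d="M305 158l-17 78-2 39 6 21 16 30 5 13 23 72 7 42 52-1 21 5 24 13 36 35-6-17-25-137 0-15 5-25 10-39 14-38-118-59-27-11z"/><path d="M588 226l-81 9-33-1-20 59-9 43 3 33 9 39 13 80 6 16 36 6 40 16 27 6 13-1 0-276z"/><path d="M185 43l-54 12-29 0-19-7-18 0-49 9 1 167 55-6 57 2 73-64 3-9-1-30-17-72z"/><path d="M167 328l-29 8-79 12-27 10-8 10 0 21 4 24 8 19 30 60 11 37 42-11 22-12 25-23 15-24-3-13-2-74-4-28z"/><path d="M342 454l-72 9-52 0-35-6-2 29-11 59 0 46 187 1 1-8-8-20-4-24-2-72z"/><path d="M276 302l-27 0-15 4-66 23 8 43 2 74 4 11 36 6 52 0 73-10-7-42-28-85-12-16z"/><path d="M264 152l-43 0-23 8-43 36-21 22 0 25 34 85 56-20 25-6 27 0 11 4 15 9-14-33-2-36 18-87z"/><path d="M395 452l-42 0-10 3 3 85 4 24 8 20 0 7 124 1 0-19-4-67-5-2-33-34-9-6-15-7z"/><path d="M134 217l-5 3-57-2-56 7 1 147 6 0 2-7 7-7 16-8 33-7 57-7 30-9-34-84z"/><path d="M354 16l-61 0-44 14-61 12-2 2 12 43 7 42 0 18-5 11 21-6 43 0 39 6 19-78 9-20 18-28z"/><path d="M363 16l-8 1-6 15-18 28-9 20-9 31-9 47 52 17 75 37-3-5 2-21 12-34 15-33-29-17-25-24-17-22z"/><path d="M458 118l-10 19-18 49-2 21 6 7 43 21 53-1 58-9-4-21-8-25-16-27-12-18-18 0-33-4z"/><path d="M591 16l-106 0-1 29-3 14-24 58 20 9 20 4 33 4 19 0 27-38 16-18z"/><path d="M485 505l-7 1 5 86 109-1-1-59-12 0-22-4-45-18z"/><path d="M182 457l-16 26-25 23-22 12-43 12 3 19 1 43 90-1 0-46 12-69z"/>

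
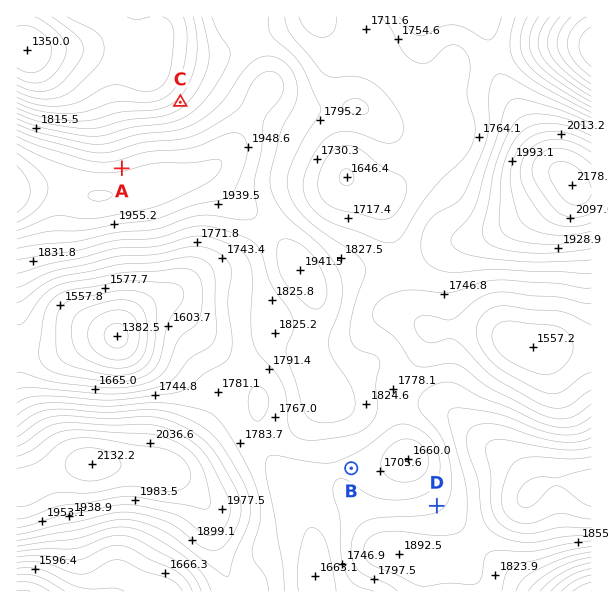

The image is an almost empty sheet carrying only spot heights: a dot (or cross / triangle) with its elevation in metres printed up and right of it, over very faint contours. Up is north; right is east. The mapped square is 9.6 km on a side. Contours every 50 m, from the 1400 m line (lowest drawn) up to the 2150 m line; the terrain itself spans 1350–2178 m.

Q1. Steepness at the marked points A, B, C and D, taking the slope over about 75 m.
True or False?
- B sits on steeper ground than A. False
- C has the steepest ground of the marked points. True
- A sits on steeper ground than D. True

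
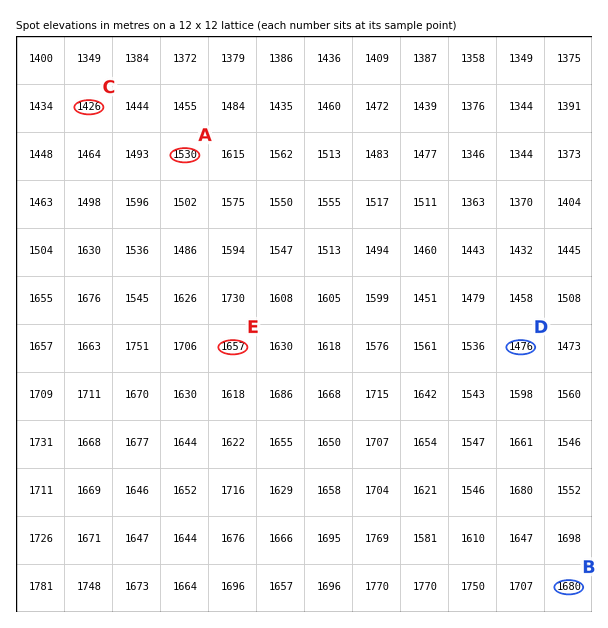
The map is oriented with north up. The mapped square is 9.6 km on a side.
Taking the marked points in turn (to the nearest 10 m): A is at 1530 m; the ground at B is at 1680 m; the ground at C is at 1430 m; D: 1480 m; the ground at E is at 1660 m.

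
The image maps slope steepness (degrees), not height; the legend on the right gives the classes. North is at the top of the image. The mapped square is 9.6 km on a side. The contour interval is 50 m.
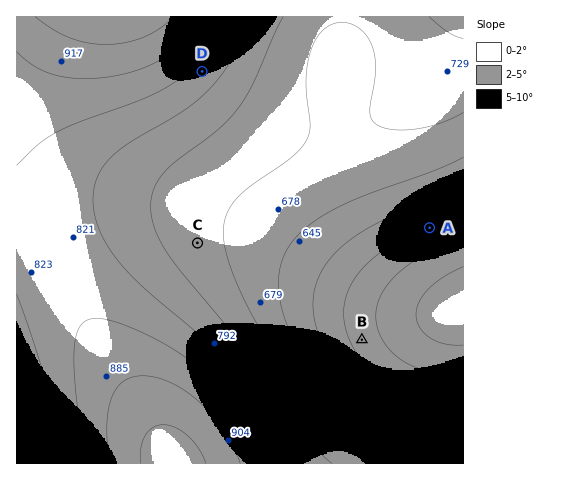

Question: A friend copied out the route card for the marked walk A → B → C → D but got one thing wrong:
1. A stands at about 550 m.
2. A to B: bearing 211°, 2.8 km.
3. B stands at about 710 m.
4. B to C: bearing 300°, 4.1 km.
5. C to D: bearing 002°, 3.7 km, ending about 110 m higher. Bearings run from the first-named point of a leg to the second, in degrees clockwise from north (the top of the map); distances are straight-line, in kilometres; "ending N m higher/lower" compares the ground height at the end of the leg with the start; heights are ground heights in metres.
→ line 3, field height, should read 530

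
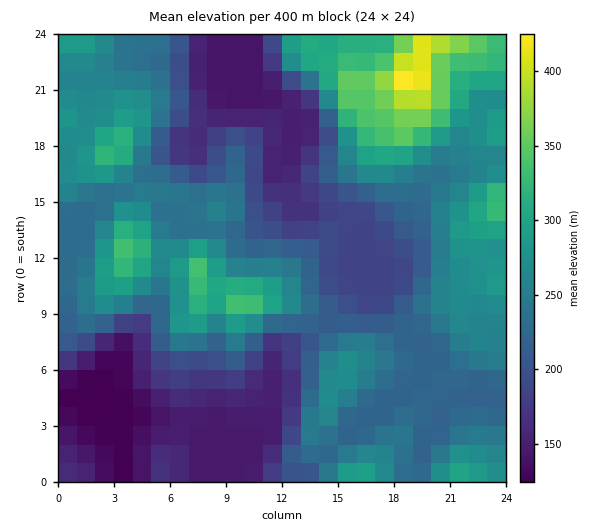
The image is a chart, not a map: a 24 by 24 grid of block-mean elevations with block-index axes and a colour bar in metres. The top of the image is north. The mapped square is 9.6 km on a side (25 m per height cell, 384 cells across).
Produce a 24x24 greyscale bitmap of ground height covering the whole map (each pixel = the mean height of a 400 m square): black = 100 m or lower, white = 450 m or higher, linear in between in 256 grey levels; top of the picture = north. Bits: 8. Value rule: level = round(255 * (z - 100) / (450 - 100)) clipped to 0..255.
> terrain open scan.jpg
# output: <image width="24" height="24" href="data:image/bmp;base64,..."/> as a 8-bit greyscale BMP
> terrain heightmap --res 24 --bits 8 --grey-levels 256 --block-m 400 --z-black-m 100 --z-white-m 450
<image width="24" height="24" href="data:image/bmp;base64,Qk12BgAAAAAAADYEAAAoAAAAGAAAABgAAAABAAgAAAAAAEACAAATCwAAEwsAAAABAAAAAAAAAAAAAAEBAQACAgIAAwMDAAQEBAAFBQUABgYGAAcHBwAICAgACQkJAAoKCgALCwsADAwMAA0NDQAODg4ADw8PABAQEAAREREAEhISABMTEwAUFBQAFRUVABYWFgAXFxcAGBgYABkZGQAaGhoAGxsbABwcHAAdHR0AHh4eAB8fHwAgICAAISEhACIiIgAjIyMAJCQkACUlJQAmJiYAJycnACgoKAApKSkAKioqACsrKwAsLCwALS0tAC4uLgAvLy8AMDAwADExMQAyMjIAMzMzADQ0NAA1NTUANjY2ADc3NwA4ODgAOTk5ADo6OgA7OzsAPDw8AD09PQA+Pj4APz8/AEBAQABBQUEAQkJCAENDQwBEREQARUVFAEZGRgBHR0cASEhIAElJSQBKSkoAS0tLAExMTABNTU0ATk5OAE9PTwBQUFAAUVFRAFJSUgBTU1MAVFRUAFVVVQBWVlYAV1dXAFhYWABZWVkAWlpaAFtbWwBcXFwAXV1dAF5eXgBfX18AYGBgAGFhYQBiYmIAY2NjAGRkZABlZWUAZmZmAGdnZwBoaGgAaWlpAGpqagBra2sAbGxsAG1tbQBubm4Ab29vAHBwcABxcXEAcnJyAHNzcwB0dHQAdXV1AHZ2dgB3d3cAeHh4AHl5eQB6enoAe3t7AHx8fAB9fX0Afn5+AH9/fwCAgIAAgYGBAIKCggCDg4MAhISEAIWFhQCGhoYAh4eHAIiIiACJiYkAioqKAIuLiwCMjIwAjY2NAI6OjgCPj48AkJCQAJGRkQCSkpIAk5OTAJSUlACVlZUAlpaWAJeXlwCYmJgAmZmZAJqamgCbm5sAnJycAJ2dnQCenp4An5+fAKCgoAChoaEAoqKiAKOjowCkpKQApaWlAKampgCnp6cAqKioAKmpqQCqqqoAq6urAKysrACtra0Arq6uAK+vrwCwsLAAsbGxALKysgCzs7MAtLS0ALW1tQC2trYAt7e3ALi4uAC5ubkAurq6ALu7uwC8vLwAvb29AL6+vgC/v78AwMDAAMHBwQDCwsIAw8PDAMTExADFxcUAxsbGAMfHxwDIyMgAycnJAMrKygDLy8sAzMzMAM3NzQDOzs4Az8/PANDQ0ADR0dEA0tLSANPT0wDU1NQA1dXVANbW1gDX19cA2NjYANnZ2QDa2toA29vbANzc3ADd3d0A3t7eAN/f3wDg4OAA4eHhAOLi4gDj4+MA5OTkAOXl5QDm5uYA5+fnAOjo6ADp6ekA6urqAOvr6wDs7OwA7e3tAO7u7gDv7+8A8PDwAPHx8QDy8vIA8/PzAPT09AD19fUA9vb2APf39wD4+PgA+fn5APr6+gD7+/sA/Pz8AP39/QD+/v4A////AC0nGRIdMSsiIiIjOUtNaYqNemBdf5KIfScgFxMeLSoiIiIiLlFeXGx3dWNXaYB9dh8XExMbIyQiIiIiI0BsY1hbZmhZWWhraRYTEhIWHiQjIiIjIzZrdltYWWBcV11fXBISEhMZJS4qJyooJTFffXBcWFhaWVdXVxgUEhYlNTs1NTktJTBVeXxvYVlYWlpZXDQjFRYpP0dFSFI8KTlUc390aF1YWGJqbk9EKRstU2tlWGtUNDtMXm1tYllYWm51cVdhVz05W4WKdIt9XlpXU1NRU1hbaXd1c1tsfHBaW4CdkaupkXpgUUdAQVFkdXp4fGBuiY56aIKmlJqYjXZZRUA/P0NbdHuAh19njKOSdomsjHNwcWlYQj8/P0FRb32AhF9hhaqeenuOeV9YWlRQRD8/P0ZRbYKDgF9fd52Ra2RlZVxLRj0/RD8/Q1BXb4eOkGFfZYB9ZGNmcmdHPDIyPT9BTVhccoKSpXRpY2VsamhjZ2VCMjA2QktVYGFeanWKonyBhnVjYFJDTVxBJyo/VGh5enBmZWt1fXqEoZhqSzUwRVhDKCU0UHaRlZJ+b3F2dnx+lJ58UTQuO0c+KyQnRoKkrbakiXd/jIN6f42EZUYwKCcoKCUmVaGws7+/qIV9iXx5eoB+bE0uIB4eICY1ebOzvtTWupZ/fXR0dHBuZEcmHh4eJEZmlri3yu3mupyTk3l5cWZiXUclHh4eNn6Vmaelr9viu6qoo4mIeWZkYkwmHh4eQ4yZlZubnb/i08O1qA=="/>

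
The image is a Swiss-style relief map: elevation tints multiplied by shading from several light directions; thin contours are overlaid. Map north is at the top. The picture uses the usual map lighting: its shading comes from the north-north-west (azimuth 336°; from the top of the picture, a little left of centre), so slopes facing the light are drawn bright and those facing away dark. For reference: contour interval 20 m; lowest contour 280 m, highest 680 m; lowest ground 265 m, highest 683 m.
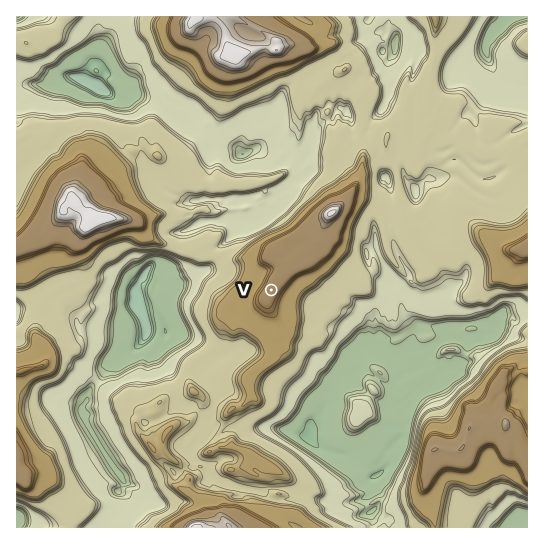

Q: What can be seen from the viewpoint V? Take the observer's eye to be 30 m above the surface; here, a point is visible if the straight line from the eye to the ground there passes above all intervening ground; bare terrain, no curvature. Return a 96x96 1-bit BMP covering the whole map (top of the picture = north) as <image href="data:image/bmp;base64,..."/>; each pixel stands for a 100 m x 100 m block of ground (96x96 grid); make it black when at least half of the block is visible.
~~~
<image width="96" height="96" href="data:image/bmp;base64,Qk2+BAAAAAAAAD4AAAAoAAAAYAAAAGAAAAABAAEAAAAAAIAEAAATCwAAEwsAAAIAAAAAAAAA////AAAAAAAAQAAf/v/j///yAAAAYAAP///////iAAAB8AAD////3h/sAAAH8AAA////n4/4AAAH+AAAf/8PHG/4AAAD+AAAfwAHPH/wAAAY+AAA/AAHv//wAAA88AADwAAH///4AAB/8AAHwAAH///4AAB/8AADwAQf/9/4AAD/4AABgB///+f8AAD/4AABgP////P8AAD/4AADwD///+P8AAD/wAAPwB//H8H8AAL/wAAv+D/8H4D+YAL/wABf///AHwD/8BL/gADZ+YcAHgD/+DD/gAHY+AAADAH/+DD/gAH8eAAADgH/+LD/wAN/+AAAB4P//fD/4A4//AAAB8P///D/4B/wHwAAB+D///D/4B/4D8AAB+H//+D/4B/4H/AAB+H//6D/8b/8HxwAA+P//4D/8f/+fxwAA+f//8D9+f/+/xgAAP///+D3/f///zgAAH///+B////j//wAAHv//+Bn/8/x//4AAD////D//4AB//8AAD////nn/4AB/4+AAD///////4AA4gPAAD//B/8//8AAAAPwAD//5/8f/8AAAAPwgB////8f/8AAAAfwwA/9//8f/8AAAAPw4AYP//8f/+AAAOD4wA4H//8/7+AAA8D44B8EAH8/7/AAB8D58D9f8Ac///gAB8D4+A///gc///gAA8G4+A///AA///gAA+O4/A///wD///gAAeOYf8D//4H///gAAPPMP8B///////wAAHnHH+B4f57///4ACDnjj8B8H/////4gBDz/x8C+B/////8xwhz/4YE+5/////+h9j//MIJ/9/7////j/jv/yAZ/////P////xv/4AT////+H////An/4AT/////H/v//AD/8AX///8/j//8fAA/8Af///8eB//8GAAP8AP///8AA///AAAH+AH//gcAAP//gAAD+AB//AEAAD//+AAB+AA//4AAAA/f/AAAgAAP//wAADP8HAAAAAAH//8AAP//BAAAAAAB//8AH////wAAAAAA//8AH////4AAAAAAO/8AH////4AAAAAADv8AH///94AAAAAACH8AH///9AAAAAAAAf8AD///4AAAAAAAAf8AD///4AAAAAAAAP8AB///wAAAAAAAAH8AB/efwAAAAAAAAB8AH/MfQAAAAAAAAA8AD+Q+AAAAAAAAAAcAAGx4AAAAAAAAAAEAAPzw/AAAAAAAAAAAAfnh/AAAAAAAAAAAAwAD/AAAAAAAAAAAAAAH/gAAAAAAAAAAAAAH/wAAAAAAAAAAAAAP/4AAAAAAAAAAAAAf/8AAAAAAAAAAAAA//+AAAAAAAAAAAAB///gAAAAAAAAAAAD///4AAAAAAAAAAAD///+AAAAAAAAAAAH////wAAAAAAAAAAf////4AAAAAAAgAA/////+AAAAAAD/AA+/+D//gAAAAAD/gB9/8A//4AAAAAD/8B9f4AAceAAAAAC/+B/f4AAAIAAAAAB//7+X4AAAIAAAAAAf//2w4AAAIAAAAAAA//2gcAAAIAAAAAAA//gAMAAAAAAAAAA="/>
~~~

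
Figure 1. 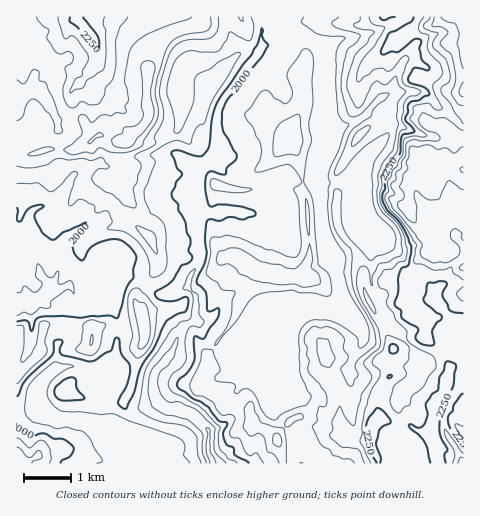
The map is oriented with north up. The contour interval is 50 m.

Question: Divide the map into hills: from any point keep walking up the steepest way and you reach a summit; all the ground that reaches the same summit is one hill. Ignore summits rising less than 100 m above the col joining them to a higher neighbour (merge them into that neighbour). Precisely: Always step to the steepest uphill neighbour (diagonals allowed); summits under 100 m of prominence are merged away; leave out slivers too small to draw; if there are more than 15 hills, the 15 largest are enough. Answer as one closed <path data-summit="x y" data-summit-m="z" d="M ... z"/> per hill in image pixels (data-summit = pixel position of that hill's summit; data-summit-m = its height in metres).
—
<path data-summit="463 17" data-summit-m="2485" d="M463 16l-199 0-2 2-1 28-43 63-5 48-11 8-2 4 0 41-2 6 2 44-12 24 0 3 8 10 0 23-13 8-12 26-16 18-2 10 1 11 10 14-6 10-12 36-10 11 328-1 0-205-13 9-7 17-10 7-10-15-5-6-8-2-23-24-27-13-4-11 0-20-3-6 0-5 6-2 1-18 6-12 17-17 4-8 2-23-7-13 9-4 32 0 7 5 9 11 7 2 15 17 2-1z"/><path data-summit="91 36" data-summit-m="2278" d="M263 16l-247 1 0 220 18 11 6 26 9 11-3 8 23-7 7 12-7 5-12 2-10-1-5-7-11 5-15 2 1 109 11-1 12-8-2-5 1-13 15-16 13-4 11 1 23 12 5 41 21 25 6 18 4 0 9-10 12-36 6-10-10-14-1-11 2-10 16-18 12-26 13-8 0-23-8-10 0-3 12-24-2-44 2-6-1-34 3-11 11-8 3-13 0-25 4-15 41-58z"/><path data-summit="463 169" data-summit-m="2454" d="M424 92l-32 0-10 5 8 12-2 23-4 8-17 17-6 12-1 18-6 2 0 5 3 6 0 20 4 11 27 13 23 24 9 3 15 20 9-7 7-17 13-10 0-130z"/><path data-summit="17 455" data-summit-m="2123" d="M41 404l-13 8-12 1 1 51 116-1-6-18-11-13-29-11-30-3z"/>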